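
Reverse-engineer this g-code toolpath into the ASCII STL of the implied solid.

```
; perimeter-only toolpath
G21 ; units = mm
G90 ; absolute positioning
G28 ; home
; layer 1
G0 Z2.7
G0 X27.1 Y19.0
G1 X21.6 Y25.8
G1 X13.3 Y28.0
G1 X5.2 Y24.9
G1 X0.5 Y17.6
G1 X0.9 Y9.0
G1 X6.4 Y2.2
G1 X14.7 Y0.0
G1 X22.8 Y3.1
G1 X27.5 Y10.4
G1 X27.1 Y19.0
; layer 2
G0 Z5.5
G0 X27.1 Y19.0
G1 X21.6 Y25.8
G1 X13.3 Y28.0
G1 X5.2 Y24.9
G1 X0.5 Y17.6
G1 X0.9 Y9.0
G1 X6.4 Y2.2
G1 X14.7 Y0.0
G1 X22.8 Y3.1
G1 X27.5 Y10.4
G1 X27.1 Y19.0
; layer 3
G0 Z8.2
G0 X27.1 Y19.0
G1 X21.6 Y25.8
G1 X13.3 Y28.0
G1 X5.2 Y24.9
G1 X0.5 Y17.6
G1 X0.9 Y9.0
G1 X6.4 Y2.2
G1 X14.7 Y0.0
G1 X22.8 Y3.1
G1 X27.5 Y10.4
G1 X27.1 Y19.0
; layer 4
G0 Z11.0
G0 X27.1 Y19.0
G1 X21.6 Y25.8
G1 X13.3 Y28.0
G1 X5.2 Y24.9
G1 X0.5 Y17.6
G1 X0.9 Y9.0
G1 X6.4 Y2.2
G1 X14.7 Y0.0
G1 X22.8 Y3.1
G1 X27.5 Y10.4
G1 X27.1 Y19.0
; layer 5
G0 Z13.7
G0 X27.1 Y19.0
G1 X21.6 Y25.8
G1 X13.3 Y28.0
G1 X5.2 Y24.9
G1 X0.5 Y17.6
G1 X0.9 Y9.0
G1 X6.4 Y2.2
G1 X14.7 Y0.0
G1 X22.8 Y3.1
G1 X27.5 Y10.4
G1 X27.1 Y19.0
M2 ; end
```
solid part
  facet normal 0.0000 0.0000 -1.0000
    outer loop
      vertex 13.3 28.0 0.0
      vertex 21.6 25.8 0.0
      vertex 27.1 19.0 0.0
    endloop
  endfacet
  facet normal 0.0000 0.0000 -1.0000
    outer loop
      vertex 5.2 24.9 0.0
      vertex 13.3 28.0 0.0
      vertex 27.1 19.0 0.0
    endloop
  endfacet
  facet normal 0.0000 0.0000 -1.0000
    outer loop
      vertex 0.5 17.6 0.0
      vertex 5.2 24.9 0.0
      vertex 27.1 19.0 0.0
    endloop
  endfacet
  facet normal 0.0000 0.0000 -1.0000
    outer loop
      vertex 0.9 9.0 0.0
      vertex 0.5 17.6 0.0
      vertex 27.1 19.0 0.0
    endloop
  endfacet
  facet normal 0.0000 0.0000 -1.0000
    outer loop
      vertex 6.4 2.2 0.0
      vertex 0.9 9.0 0.0
      vertex 27.1 19.0 0.0
    endloop
  endfacet
  facet normal 0.0000 0.0000 -1.0000
    outer loop
      vertex 14.7 0.0 0.0
      vertex 6.4 2.2 0.0
      vertex 27.1 19.0 0.0
    endloop
  endfacet
  facet normal 0.0000 0.0000 -1.0000
    outer loop
      vertex 22.8 3.1 0.0
      vertex 14.7 0.0 0.0
      vertex 27.1 19.0 0.0
    endloop
  endfacet
  facet normal 0.0000 0.0000 -1.0000
    outer loop
      vertex 27.5 10.4 0.0
      vertex 22.8 3.1 0.0
      vertex 27.1 19.0 0.0
    endloop
  endfacet
  facet normal 0.0000 0.0000 1.0000
    outer loop
      vertex 27.1 19.0 13.7
      vertex 21.6 25.8 13.7
      vertex 13.3 28.0 13.7
    endloop
  endfacet
  facet normal 0.0000 0.0000 1.0000
    outer loop
      vertex 27.1 19.0 13.7
      vertex 13.3 28.0 13.7
      vertex 5.2 24.9 13.7
    endloop
  endfacet
  facet normal 0.0000 0.0000 1.0000
    outer loop
      vertex 27.1 19.0 13.7
      vertex 5.2 24.9 13.7
      vertex 0.5 17.6 13.7
    endloop
  endfacet
  facet normal 0.0000 0.0000 1.0000
    outer loop
      vertex 27.1 19.0 13.7
      vertex 0.5 17.6 13.7
      vertex 0.9 9.0 13.7
    endloop
  endfacet
  facet normal 0.0000 0.0000 1.0000
    outer loop
      vertex 27.1 19.0 13.7
      vertex 0.9 9.0 13.7
      vertex 6.4 2.2 13.7
    endloop
  endfacet
  facet normal 0.0000 0.0000 1.0000
    outer loop
      vertex 27.1 19.0 13.7
      vertex 6.4 2.2 13.7
      vertex 14.7 0.0 13.7
    endloop
  endfacet
  facet normal 0.0000 0.0000 1.0000
    outer loop
      vertex 27.1 19.0 13.7
      vertex 14.7 0.0 13.7
      vertex 22.8 3.1 13.7
    endloop
  endfacet
  facet normal 0.0000 0.0000 1.0000
    outer loop
      vertex 27.1 19.0 13.7
      vertex 22.8 3.1 13.7
      vertex 27.5 10.4 13.7
    endloop
  endfacet
  facet normal 0.7775 0.6289 0.0000
    outer loop
      vertex 27.1 19.0 0.0
      vertex 21.6 25.8 0.0
      vertex 21.6 25.8 13.7
    endloop
  endfacet
  facet normal 0.7775 0.6289 0.0000
    outer loop
      vertex 27.1 19.0 0.0
      vertex 21.6 25.8 13.7
      vertex 27.1 19.0 13.7
    endloop
  endfacet
  facet normal 0.2562 0.9666 0.0000
    outer loop
      vertex 21.6 25.8 0.0
      vertex 13.3 28.0 0.0
      vertex 13.3 28.0 13.7
    endloop
  endfacet
  facet normal 0.2562 0.9666 0.0000
    outer loop
      vertex 21.6 25.8 0.0
      vertex 13.3 28.0 13.7
      vertex 21.6 25.8 13.7
    endloop
  endfacet
  facet normal -0.3574 0.9339 0.0000
    outer loop
      vertex 13.3 28.0 0.0
      vertex 5.2 24.9 0.0
      vertex 5.2 24.9 13.7
    endloop
  endfacet
  facet normal -0.3574 0.9339 0.0000
    outer loop
      vertex 13.3 28.0 0.0
      vertex 5.2 24.9 13.7
      vertex 13.3 28.0 13.7
    endloop
  endfacet
  facet normal -0.8408 0.5413 0.0000
    outer loop
      vertex 5.2 24.9 0.0
      vertex 0.5 17.6 0.0
      vertex 0.5 17.6 13.7
    endloop
  endfacet
  facet normal -0.8408 0.5413 0.0000
    outer loop
      vertex 5.2 24.9 0.0
      vertex 0.5 17.6 13.7
      vertex 5.2 24.9 13.7
    endloop
  endfacet
  facet normal -0.9989 -0.0465 0.0000
    outer loop
      vertex 0.5 17.6 0.0
      vertex 0.9 9.0 0.0
      vertex 0.9 9.0 13.7
    endloop
  endfacet
  facet normal -0.9989 -0.0465 0.0000
    outer loop
      vertex 0.5 17.6 0.0
      vertex 0.9 9.0 13.7
      vertex 0.5 17.6 13.7
    endloop
  endfacet
  facet normal -0.7775 -0.6289 0.0000
    outer loop
      vertex 0.9 9.0 0.0
      vertex 6.4 2.2 0.0
      vertex 6.4 2.2 13.7
    endloop
  endfacet
  facet normal -0.7775 -0.6289 0.0000
    outer loop
      vertex 0.9 9.0 0.0
      vertex 6.4 2.2 13.7
      vertex 0.9 9.0 13.7
    endloop
  endfacet
  facet normal -0.2562 -0.9666 0.0000
    outer loop
      vertex 6.4 2.2 0.0
      vertex 14.7 0.0 0.0
      vertex 14.7 0.0 13.7
    endloop
  endfacet
  facet normal -0.2562 -0.9666 0.0000
    outer loop
      vertex 6.4 2.2 0.0
      vertex 14.7 0.0 13.7
      vertex 6.4 2.2 13.7
    endloop
  endfacet
  facet normal 0.3574 -0.9339 0.0000
    outer loop
      vertex 14.7 0.0 0.0
      vertex 22.8 3.1 0.0
      vertex 22.8 3.1 13.7
    endloop
  endfacet
  facet normal 0.3574 -0.9339 0.0000
    outer loop
      vertex 14.7 0.0 0.0
      vertex 22.8 3.1 13.7
      vertex 14.7 0.0 13.7
    endloop
  endfacet
  facet normal 0.8408 -0.5413 0.0000
    outer loop
      vertex 22.8 3.1 0.0
      vertex 27.5 10.4 0.0
      vertex 27.5 10.4 13.7
    endloop
  endfacet
  facet normal 0.8408 -0.5413 0.0000
    outer loop
      vertex 22.8 3.1 0.0
      vertex 27.5 10.4 13.7
      vertex 22.8 3.1 13.7
    endloop
  endfacet
  facet normal 0.9989 0.0465 0.0000
    outer loop
      vertex 27.5 10.4 0.0
      vertex 27.1 19.0 0.0
      vertex 27.1 19.0 13.7
    endloop
  endfacet
  facet normal 0.9989 0.0465 0.0000
    outer loop
      vertex 27.5 10.4 0.0
      vertex 27.1 19.0 13.7
      vertex 27.5 10.4 13.7
    endloop
  endfacet
endsolid part

The G0 Z moves step by Δz≈2.7 mm. Every layer's G1 loop is the same polygon, so the solid is a straight extrusion of it from z=0 to z≈13.7. Closing with flat bottom and top caps and triangulating gives 36 facets — a regular 10-sided prism (a cylinder approximated with 10 flat sides), circumscribed radius ≈ 14 mm, height ≈ 13.7 mm.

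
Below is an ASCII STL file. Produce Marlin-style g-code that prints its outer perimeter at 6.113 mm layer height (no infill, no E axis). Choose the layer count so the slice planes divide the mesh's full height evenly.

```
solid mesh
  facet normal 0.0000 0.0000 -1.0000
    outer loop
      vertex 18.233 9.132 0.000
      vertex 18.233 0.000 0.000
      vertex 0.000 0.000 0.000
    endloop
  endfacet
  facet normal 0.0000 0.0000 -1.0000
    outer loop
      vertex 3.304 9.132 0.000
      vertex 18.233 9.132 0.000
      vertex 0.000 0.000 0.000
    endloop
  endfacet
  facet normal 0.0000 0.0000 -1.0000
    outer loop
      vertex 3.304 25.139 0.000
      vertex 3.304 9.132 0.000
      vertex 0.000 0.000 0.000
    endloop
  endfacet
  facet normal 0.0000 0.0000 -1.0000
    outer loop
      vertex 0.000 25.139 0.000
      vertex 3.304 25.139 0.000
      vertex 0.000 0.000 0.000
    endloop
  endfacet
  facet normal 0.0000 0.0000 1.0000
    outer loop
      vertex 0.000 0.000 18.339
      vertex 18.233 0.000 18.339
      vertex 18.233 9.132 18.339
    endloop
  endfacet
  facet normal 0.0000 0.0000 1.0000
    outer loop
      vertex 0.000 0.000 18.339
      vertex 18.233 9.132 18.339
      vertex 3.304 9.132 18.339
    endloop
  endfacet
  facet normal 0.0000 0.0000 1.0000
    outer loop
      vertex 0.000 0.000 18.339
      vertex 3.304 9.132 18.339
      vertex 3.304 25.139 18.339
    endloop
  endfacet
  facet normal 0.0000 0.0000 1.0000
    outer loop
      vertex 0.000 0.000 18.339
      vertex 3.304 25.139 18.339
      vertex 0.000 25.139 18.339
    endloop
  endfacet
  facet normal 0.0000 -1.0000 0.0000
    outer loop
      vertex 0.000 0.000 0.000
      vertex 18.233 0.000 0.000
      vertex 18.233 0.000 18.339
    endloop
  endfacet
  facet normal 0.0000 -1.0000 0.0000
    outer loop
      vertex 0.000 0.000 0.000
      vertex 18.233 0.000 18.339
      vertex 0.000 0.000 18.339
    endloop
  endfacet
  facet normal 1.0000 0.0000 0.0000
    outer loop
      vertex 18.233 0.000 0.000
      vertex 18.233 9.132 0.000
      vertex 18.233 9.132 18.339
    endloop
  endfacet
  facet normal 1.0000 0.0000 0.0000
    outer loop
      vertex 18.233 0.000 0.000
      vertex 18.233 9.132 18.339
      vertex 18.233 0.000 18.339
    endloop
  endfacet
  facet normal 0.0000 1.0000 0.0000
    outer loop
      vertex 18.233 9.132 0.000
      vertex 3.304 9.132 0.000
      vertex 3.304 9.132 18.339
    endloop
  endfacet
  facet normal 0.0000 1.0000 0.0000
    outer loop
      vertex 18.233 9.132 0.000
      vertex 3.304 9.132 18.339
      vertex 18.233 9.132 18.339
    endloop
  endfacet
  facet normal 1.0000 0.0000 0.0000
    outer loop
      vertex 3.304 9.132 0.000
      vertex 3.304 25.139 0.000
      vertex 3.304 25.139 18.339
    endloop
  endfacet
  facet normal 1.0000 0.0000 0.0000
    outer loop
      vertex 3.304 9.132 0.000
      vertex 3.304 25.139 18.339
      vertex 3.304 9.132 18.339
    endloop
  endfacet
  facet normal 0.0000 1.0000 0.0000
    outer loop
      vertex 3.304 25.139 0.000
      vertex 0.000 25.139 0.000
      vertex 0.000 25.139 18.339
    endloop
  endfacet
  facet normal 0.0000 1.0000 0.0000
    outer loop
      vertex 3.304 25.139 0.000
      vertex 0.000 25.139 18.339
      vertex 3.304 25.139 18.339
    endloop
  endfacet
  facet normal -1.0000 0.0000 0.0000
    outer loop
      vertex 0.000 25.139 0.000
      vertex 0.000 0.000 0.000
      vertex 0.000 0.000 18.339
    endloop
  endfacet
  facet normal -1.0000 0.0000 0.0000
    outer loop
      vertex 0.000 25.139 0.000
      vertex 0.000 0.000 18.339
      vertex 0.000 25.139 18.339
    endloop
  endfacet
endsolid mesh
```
; perimeter-only toolpath
G21 ; units = mm
G90 ; absolute positioning
G28 ; home
; layer 1
G0 Z6.113
G0 X0.000 Y0.000
G1 X18.233 Y0.000
G1 X18.233 Y9.132
G1 X3.304 Y9.132
G1 X3.304 Y25.139
G1 X0.000 Y25.139
G1 X0.000 Y0.000
; layer 2
G0 Z12.226
G0 X0.000 Y0.000
G1 X18.233 Y0.000
G1 X18.233 Y9.132
G1 X3.304 Y9.132
G1 X3.304 Y25.139
G1 X0.000 Y25.139
G1 X0.000 Y0.000
; layer 3
G0 Z18.339
G0 X0.000 Y0.000
G1 X18.233 Y0.000
G1 X18.233 Y9.132
G1 X3.304 Y9.132
G1 X3.304 Y25.139
G1 X0.000 Y25.139
G1 X0.000 Y0.000
M2 ; end

The solid is an L-shaped prism: outer 18.2 × 25.1 mm, arm thicknesses ≈ 9.13 mm (horizontal) and 3.3 mm (vertical), extruded 18.3 mm in z. Slicing at Δz = 6.113 mm — 3 equal slices spanning the solid's height, so layer i sits at z = i·h/3 — gives 3 non-empty perimeters. Each is a 6-segment closed polygon; G0 lifts to the layer z and rapids to the start vertex, then G1 traces the edges.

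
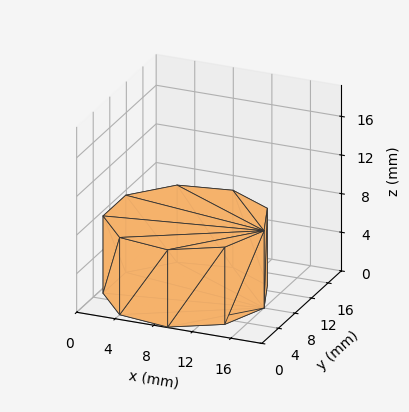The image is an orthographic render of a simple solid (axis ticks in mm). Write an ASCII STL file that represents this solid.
Reading the render: the shape is a regular 9-sided prism (a cylinder approximated with 9 flat sides), circumscribed radius ≈ 8 mm, height ≈ 8 mm (dimensions read to the nearest mm from the axis ticks). For the STL, each face is triangulated and given an outward normal.

solid part
  facet normal 0.0000 0.0000 -1.0000
    outer loop
      vertex 9.39 15.88 0.00
      vertex 14.13 13.14 0.00
      vertex 16.00 8.00 0.00
    endloop
  endfacet
  facet normal 0.0000 0.0000 -1.0000
    outer loop
      vertex 4.00 14.93 0.00
      vertex 9.39 15.88 0.00
      vertex 16.00 8.00 0.00
    endloop
  endfacet
  facet normal 0.0000 0.0000 -1.0000
    outer loop
      vertex 0.48 10.74 0.00
      vertex 4.00 14.93 0.00
      vertex 16.00 8.00 0.00
    endloop
  endfacet
  facet normal 0.0000 0.0000 -1.0000
    outer loop
      vertex 0.48 5.26 0.00
      vertex 0.48 10.74 0.00
      vertex 16.00 8.00 0.00
    endloop
  endfacet
  facet normal 0.0000 0.0000 -1.0000
    outer loop
      vertex 4.00 1.07 0.00
      vertex 0.48 5.26 0.00
      vertex 16.00 8.00 0.00
    endloop
  endfacet
  facet normal 0.0000 0.0000 -1.0000
    outer loop
      vertex 9.39 0.12 0.00
      vertex 4.00 1.07 0.00
      vertex 16.00 8.00 0.00
    endloop
  endfacet
  facet normal 0.0000 0.0000 -1.0000
    outer loop
      vertex 14.13 2.86 0.00
      vertex 9.39 0.12 0.00
      vertex 16.00 8.00 0.00
    endloop
  endfacet
  facet normal 0.0000 0.0000 1.0000
    outer loop
      vertex 16.00 8.00 8.00
      vertex 14.13 13.14 8.00
      vertex 9.39 15.88 8.00
    endloop
  endfacet
  facet normal 0.0000 0.0000 1.0000
    outer loop
      vertex 16.00 8.00 8.00
      vertex 9.39 15.88 8.00
      vertex 4.00 14.93 8.00
    endloop
  endfacet
  facet normal 0.0000 0.0000 1.0000
    outer loop
      vertex 16.00 8.00 8.00
      vertex 4.00 14.93 8.00
      vertex 0.48 10.74 8.00
    endloop
  endfacet
  facet normal 0.0000 0.0000 1.0000
    outer loop
      vertex 16.00 8.00 8.00
      vertex 0.48 10.74 8.00
      vertex 0.48 5.26 8.00
    endloop
  endfacet
  facet normal 0.0000 0.0000 1.0000
    outer loop
      vertex 16.00 8.00 8.00
      vertex 0.48 5.26 8.00
      vertex 4.00 1.07 8.00
    endloop
  endfacet
  facet normal 0.0000 0.0000 1.0000
    outer loop
      vertex 16.00 8.00 8.00
      vertex 4.00 1.07 8.00
      vertex 9.39 0.12 8.00
    endloop
  endfacet
  facet normal 0.0000 0.0000 1.0000
    outer loop
      vertex 16.00 8.00 8.00
      vertex 9.39 0.12 8.00
      vertex 14.13 2.86 8.00
    endloop
  endfacet
  facet normal 0.9397 0.3419 0.0000
    outer loop
      vertex 16.00 8.00 0.00
      vertex 14.13 13.14 0.00
      vertex 14.13 13.14 8.00
    endloop
  endfacet
  facet normal 0.9397 0.3419 0.0000
    outer loop
      vertex 16.00 8.00 0.00
      vertex 14.13 13.14 8.00
      vertex 16.00 8.00 8.00
    endloop
  endfacet
  facet normal 0.5005 0.8658 0.0000
    outer loop
      vertex 14.13 13.14 0.00
      vertex 9.39 15.88 0.00
      vertex 9.39 15.88 8.00
    endloop
  endfacet
  facet normal 0.5005 0.8658 0.0000
    outer loop
      vertex 14.13 13.14 0.00
      vertex 9.39 15.88 8.00
      vertex 14.13 13.14 8.00
    endloop
  endfacet
  facet normal -0.1736 0.9848 0.0000
    outer loop
      vertex 9.39 15.88 0.00
      vertex 4.00 14.93 0.00
      vertex 4.00 14.93 8.00
    endloop
  endfacet
  facet normal -0.1736 0.9848 0.0000
    outer loop
      vertex 9.39 15.88 0.00
      vertex 4.00 14.93 8.00
      vertex 9.39 15.88 8.00
    endloop
  endfacet
  facet normal -0.7657 0.6432 0.0000
    outer loop
      vertex 4.00 14.93 0.00
      vertex 0.48 10.74 0.00
      vertex 0.48 10.74 8.00
    endloop
  endfacet
  facet normal -0.7657 0.6432 0.0000
    outer loop
      vertex 4.00 14.93 0.00
      vertex 0.48 10.74 8.00
      vertex 4.00 14.93 8.00
    endloop
  endfacet
  facet normal -1.0000 0.0000 0.0000
    outer loop
      vertex 0.48 10.74 0.00
      vertex 0.48 5.26 0.00
      vertex 0.48 5.26 8.00
    endloop
  endfacet
  facet normal -1.0000 0.0000 0.0000
    outer loop
      vertex 0.48 10.74 0.00
      vertex 0.48 5.26 8.00
      vertex 0.48 10.74 8.00
    endloop
  endfacet
  facet normal -0.7657 -0.6432 0.0000
    outer loop
      vertex 0.48 5.26 0.00
      vertex 4.00 1.07 0.00
      vertex 4.00 1.07 8.00
    endloop
  endfacet
  facet normal -0.7657 -0.6432 0.0000
    outer loop
      vertex 0.48 5.26 0.00
      vertex 4.00 1.07 8.00
      vertex 0.48 5.26 8.00
    endloop
  endfacet
  facet normal -0.1736 -0.9848 0.0000
    outer loop
      vertex 4.00 1.07 0.00
      vertex 9.39 0.12 0.00
      vertex 9.39 0.12 8.00
    endloop
  endfacet
  facet normal -0.1736 -0.9848 0.0000
    outer loop
      vertex 4.00 1.07 0.00
      vertex 9.39 0.12 8.00
      vertex 4.00 1.07 8.00
    endloop
  endfacet
  facet normal 0.5005 -0.8658 0.0000
    outer loop
      vertex 9.39 0.12 0.00
      vertex 14.13 2.86 0.00
      vertex 14.13 2.86 8.00
    endloop
  endfacet
  facet normal 0.5005 -0.8658 0.0000
    outer loop
      vertex 9.39 0.12 0.00
      vertex 14.13 2.86 8.00
      vertex 9.39 0.12 8.00
    endloop
  endfacet
  facet normal 0.9397 -0.3419 0.0000
    outer loop
      vertex 14.13 2.86 0.00
      vertex 16.00 8.00 0.00
      vertex 16.00 8.00 8.00
    endloop
  endfacet
  facet normal 0.9397 -0.3419 0.0000
    outer loop
      vertex 14.13 2.86 0.00
      vertex 16.00 8.00 8.00
      vertex 14.13 2.86 8.00
    endloop
  endfacet
endsolid part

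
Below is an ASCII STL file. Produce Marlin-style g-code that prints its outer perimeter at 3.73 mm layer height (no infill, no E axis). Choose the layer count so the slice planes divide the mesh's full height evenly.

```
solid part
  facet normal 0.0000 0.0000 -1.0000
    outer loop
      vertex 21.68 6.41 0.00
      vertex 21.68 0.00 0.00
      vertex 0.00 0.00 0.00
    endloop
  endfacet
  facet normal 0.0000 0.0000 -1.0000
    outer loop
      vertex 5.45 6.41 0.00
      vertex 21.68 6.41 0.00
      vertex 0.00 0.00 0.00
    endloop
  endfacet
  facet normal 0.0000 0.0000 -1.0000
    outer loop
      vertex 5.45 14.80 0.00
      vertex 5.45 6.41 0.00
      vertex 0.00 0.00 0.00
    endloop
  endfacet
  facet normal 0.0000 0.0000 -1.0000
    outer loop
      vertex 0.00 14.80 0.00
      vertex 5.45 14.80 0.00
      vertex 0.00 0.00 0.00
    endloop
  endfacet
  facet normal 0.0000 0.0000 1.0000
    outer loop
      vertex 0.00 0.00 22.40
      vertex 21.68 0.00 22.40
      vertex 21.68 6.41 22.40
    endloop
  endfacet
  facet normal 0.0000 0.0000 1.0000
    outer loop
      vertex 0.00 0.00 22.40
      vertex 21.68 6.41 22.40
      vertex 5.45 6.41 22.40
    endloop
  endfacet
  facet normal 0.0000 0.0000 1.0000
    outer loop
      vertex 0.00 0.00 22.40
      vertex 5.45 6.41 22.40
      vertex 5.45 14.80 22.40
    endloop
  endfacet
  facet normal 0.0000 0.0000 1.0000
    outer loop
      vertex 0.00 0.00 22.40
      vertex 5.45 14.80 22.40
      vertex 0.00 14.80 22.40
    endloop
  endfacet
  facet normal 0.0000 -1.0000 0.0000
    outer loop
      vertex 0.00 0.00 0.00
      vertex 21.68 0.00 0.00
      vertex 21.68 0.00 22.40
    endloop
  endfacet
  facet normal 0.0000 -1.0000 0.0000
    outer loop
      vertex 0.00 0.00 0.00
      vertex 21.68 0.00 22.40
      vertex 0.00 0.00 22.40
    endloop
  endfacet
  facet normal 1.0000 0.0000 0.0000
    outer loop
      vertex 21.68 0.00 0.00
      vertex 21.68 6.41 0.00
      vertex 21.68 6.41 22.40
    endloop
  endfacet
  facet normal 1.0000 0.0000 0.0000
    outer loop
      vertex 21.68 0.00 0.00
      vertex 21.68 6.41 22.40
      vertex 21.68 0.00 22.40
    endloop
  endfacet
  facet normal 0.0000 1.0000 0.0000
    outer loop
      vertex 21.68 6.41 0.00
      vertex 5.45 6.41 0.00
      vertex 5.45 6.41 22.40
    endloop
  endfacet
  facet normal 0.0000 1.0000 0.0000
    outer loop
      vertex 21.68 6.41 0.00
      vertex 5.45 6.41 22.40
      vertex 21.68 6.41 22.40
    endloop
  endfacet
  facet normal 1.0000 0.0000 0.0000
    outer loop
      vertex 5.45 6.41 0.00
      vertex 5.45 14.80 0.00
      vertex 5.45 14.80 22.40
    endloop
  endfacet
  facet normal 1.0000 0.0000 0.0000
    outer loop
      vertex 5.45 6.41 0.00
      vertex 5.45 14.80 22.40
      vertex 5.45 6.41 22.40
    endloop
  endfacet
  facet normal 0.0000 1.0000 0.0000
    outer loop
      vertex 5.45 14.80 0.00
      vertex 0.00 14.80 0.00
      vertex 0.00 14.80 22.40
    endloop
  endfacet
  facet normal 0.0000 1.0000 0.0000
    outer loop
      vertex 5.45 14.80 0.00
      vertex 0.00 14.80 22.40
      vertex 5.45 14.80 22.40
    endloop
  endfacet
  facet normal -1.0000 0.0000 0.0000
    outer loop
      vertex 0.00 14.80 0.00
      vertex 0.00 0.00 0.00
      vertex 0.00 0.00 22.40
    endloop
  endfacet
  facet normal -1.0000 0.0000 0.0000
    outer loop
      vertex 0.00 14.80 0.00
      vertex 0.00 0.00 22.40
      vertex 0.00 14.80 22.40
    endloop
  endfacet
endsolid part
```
; perimeter-only toolpath
G21 ; units = mm
G90 ; absolute positioning
G28 ; home
; layer 1
G0 Z3.73
G0 X0.00 Y0.00
G1 X21.68 Y0.00
G1 X21.68 Y6.41
G1 X5.45 Y6.41
G1 X5.45 Y14.80
G1 X0.00 Y14.80
G1 X0.00 Y0.00
; layer 2
G0 Z7.47
G0 X0.00 Y0.00
G1 X21.68 Y0.00
G1 X21.68 Y6.41
G1 X5.45 Y6.41
G1 X5.45 Y14.80
G1 X0.00 Y14.80
G1 X0.00 Y0.00
; layer 3
G0 Z11.20
G0 X0.00 Y0.00
G1 X21.68 Y0.00
G1 X21.68 Y6.41
G1 X5.45 Y6.41
G1 X5.45 Y14.80
G1 X0.00 Y14.80
G1 X0.00 Y0.00
; layer 4
G0 Z14.93
G0 X0.00 Y0.00
G1 X21.68 Y0.00
G1 X21.68 Y6.41
G1 X5.45 Y6.41
G1 X5.45 Y14.80
G1 X0.00 Y14.80
G1 X0.00 Y0.00
; layer 5
G0 Z18.67
G0 X0.00 Y0.00
G1 X21.68 Y0.00
G1 X21.68 Y6.41
G1 X5.45 Y6.41
G1 X5.45 Y14.80
G1 X0.00 Y14.80
G1 X0.00 Y0.00
; layer 6
G0 Z22.40
G0 X0.00 Y0.00
G1 X21.68 Y0.00
G1 X21.68 Y6.41
G1 X5.45 Y6.41
G1 X5.45 Y14.80
G1 X0.00 Y14.80
G1 X0.00 Y0.00
M2 ; end

The solid is an L-shaped prism: outer 21.7 × 14.8 mm, arm thicknesses ≈ 6.41 mm (horizontal) and 5.45 mm (vertical), extruded 22.4 mm in z. Slicing at Δz = 3.73 mm — 6 equal slices spanning the solid's height, so layer i sits at z = i·h/6 — gives 6 non-empty perimeters. Each is a 6-segment closed polygon; G0 lifts to the layer z and rapids to the start vertex, then G1 traces the edges.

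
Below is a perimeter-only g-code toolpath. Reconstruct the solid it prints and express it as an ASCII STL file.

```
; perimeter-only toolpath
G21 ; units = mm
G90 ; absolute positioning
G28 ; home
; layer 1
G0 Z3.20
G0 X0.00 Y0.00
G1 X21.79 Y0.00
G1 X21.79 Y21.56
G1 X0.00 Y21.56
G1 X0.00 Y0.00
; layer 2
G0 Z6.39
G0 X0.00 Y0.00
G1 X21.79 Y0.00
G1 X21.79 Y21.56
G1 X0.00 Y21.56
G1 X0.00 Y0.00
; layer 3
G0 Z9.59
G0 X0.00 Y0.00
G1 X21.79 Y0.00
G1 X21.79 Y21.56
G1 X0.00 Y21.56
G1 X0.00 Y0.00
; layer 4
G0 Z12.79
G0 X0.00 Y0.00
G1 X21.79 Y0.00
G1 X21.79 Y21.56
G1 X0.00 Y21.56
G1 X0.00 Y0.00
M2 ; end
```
solid part
  facet normal 0.0000 0.0000 -1.0000
    outer loop
      vertex 21.79 21.56 0.00
      vertex 21.79 0.00 0.00
      vertex 0.00 0.00 0.00
    endloop
  endfacet
  facet normal 0.0000 0.0000 -1.0000
    outer loop
      vertex 0.00 21.56 0.00
      vertex 21.79 21.56 0.00
      vertex 0.00 0.00 0.00
    endloop
  endfacet
  facet normal 0.0000 0.0000 1.0000
    outer loop
      vertex 0.00 0.00 12.79
      vertex 21.79 0.00 12.79
      vertex 21.79 21.56 12.79
    endloop
  endfacet
  facet normal 0.0000 0.0000 1.0000
    outer loop
      vertex 0.00 0.00 12.79
      vertex 21.79 21.56 12.79
      vertex 0.00 21.56 12.79
    endloop
  endfacet
  facet normal 0.0000 -1.0000 0.0000
    outer loop
      vertex 0.00 0.00 0.00
      vertex 21.79 0.00 0.00
      vertex 21.79 0.00 12.79
    endloop
  endfacet
  facet normal 0.0000 -1.0000 0.0000
    outer loop
      vertex 0.00 0.00 0.00
      vertex 21.79 0.00 12.79
      vertex 0.00 0.00 12.79
    endloop
  endfacet
  facet normal 0.0000 1.0000 0.0000
    outer loop
      vertex 21.79 21.56 12.79
      vertex 21.79 21.56 0.00
      vertex 0.00 21.56 0.00
    endloop
  endfacet
  facet normal 0.0000 1.0000 0.0000
    outer loop
      vertex 0.00 21.56 12.79
      vertex 21.79 21.56 12.79
      vertex 0.00 21.56 0.00
    endloop
  endfacet
  facet normal -1.0000 0.0000 0.0000
    outer loop
      vertex 0.00 21.56 12.79
      vertex 0.00 21.56 0.00
      vertex 0.00 0.00 0.00
    endloop
  endfacet
  facet normal -1.0000 0.0000 0.0000
    outer loop
      vertex 0.00 0.00 12.79
      vertex 0.00 21.56 12.79
      vertex 0.00 0.00 0.00
    endloop
  endfacet
  facet normal 1.0000 0.0000 0.0000
    outer loop
      vertex 21.79 0.00 0.00
      vertex 21.79 21.56 0.00
      vertex 21.79 21.56 12.79
    endloop
  endfacet
  facet normal 1.0000 0.0000 0.0000
    outer loop
      vertex 21.79 0.00 0.00
      vertex 21.79 21.56 12.79
      vertex 21.79 0.00 12.79
    endloop
  endfacet
endsolid part

The G0 Z moves step by Δz≈3.20 mm. Every layer's G1 loop is the same polygon, so the solid is a straight extrusion of it from z=0 to z≈12.8. Closing with flat bottom and top caps and triangulating gives 12 facets — a rectangular box, roughly 21.8 × 21.6 mm footprint and 12.8 mm tall.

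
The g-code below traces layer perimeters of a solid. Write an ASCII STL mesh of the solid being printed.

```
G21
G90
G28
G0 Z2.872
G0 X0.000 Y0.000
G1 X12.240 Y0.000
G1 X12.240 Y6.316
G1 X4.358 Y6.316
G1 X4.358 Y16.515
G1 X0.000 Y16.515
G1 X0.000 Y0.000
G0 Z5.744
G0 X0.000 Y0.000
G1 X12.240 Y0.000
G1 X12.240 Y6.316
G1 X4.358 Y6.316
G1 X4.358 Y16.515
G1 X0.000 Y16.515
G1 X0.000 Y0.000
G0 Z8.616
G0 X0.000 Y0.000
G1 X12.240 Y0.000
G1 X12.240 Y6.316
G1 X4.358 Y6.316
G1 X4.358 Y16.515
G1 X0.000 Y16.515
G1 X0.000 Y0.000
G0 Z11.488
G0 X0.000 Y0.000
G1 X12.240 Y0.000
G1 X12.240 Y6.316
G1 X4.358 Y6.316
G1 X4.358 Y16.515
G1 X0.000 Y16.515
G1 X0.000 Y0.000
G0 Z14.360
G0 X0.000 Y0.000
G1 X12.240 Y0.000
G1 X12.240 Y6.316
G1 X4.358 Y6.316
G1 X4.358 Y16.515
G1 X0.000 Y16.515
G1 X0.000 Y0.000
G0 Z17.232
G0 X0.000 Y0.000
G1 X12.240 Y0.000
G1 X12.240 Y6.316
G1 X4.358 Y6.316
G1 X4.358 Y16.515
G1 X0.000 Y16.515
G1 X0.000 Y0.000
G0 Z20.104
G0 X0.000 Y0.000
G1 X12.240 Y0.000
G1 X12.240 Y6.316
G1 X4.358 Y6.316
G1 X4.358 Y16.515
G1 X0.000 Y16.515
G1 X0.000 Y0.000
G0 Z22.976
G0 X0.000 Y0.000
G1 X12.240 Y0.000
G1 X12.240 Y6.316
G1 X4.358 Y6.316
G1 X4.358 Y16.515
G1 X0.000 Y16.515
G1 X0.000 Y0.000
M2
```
solid part
  facet normal 0.0000 0.0000 -1.0000
    outer loop
      vertex 12.240 6.316 0.000
      vertex 12.240 0.000 0.000
      vertex 0.000 0.000 0.000
    endloop
  endfacet
  facet normal 0.0000 0.0000 -1.0000
    outer loop
      vertex 4.358 6.316 0.000
      vertex 12.240 6.316 0.000
      vertex 0.000 0.000 0.000
    endloop
  endfacet
  facet normal 0.0000 0.0000 -1.0000
    outer loop
      vertex 4.358 16.515 0.000
      vertex 4.358 6.316 0.000
      vertex 0.000 0.000 0.000
    endloop
  endfacet
  facet normal 0.0000 0.0000 -1.0000
    outer loop
      vertex 0.000 16.515 0.000
      vertex 4.358 16.515 0.000
      vertex 0.000 0.000 0.000
    endloop
  endfacet
  facet normal 0.0000 0.0000 1.0000
    outer loop
      vertex 0.000 0.000 22.976
      vertex 12.240 0.000 22.976
      vertex 12.240 6.316 22.976
    endloop
  endfacet
  facet normal 0.0000 0.0000 1.0000
    outer loop
      vertex 0.000 0.000 22.976
      vertex 12.240 6.316 22.976
      vertex 4.358 6.316 22.976
    endloop
  endfacet
  facet normal 0.0000 0.0000 1.0000
    outer loop
      vertex 0.000 0.000 22.976
      vertex 4.358 6.316 22.976
      vertex 4.358 16.515 22.976
    endloop
  endfacet
  facet normal 0.0000 0.0000 1.0000
    outer loop
      vertex 0.000 0.000 22.976
      vertex 4.358 16.515 22.976
      vertex 0.000 16.515 22.976
    endloop
  endfacet
  facet normal 0.0000 -1.0000 0.0000
    outer loop
      vertex 0.000 0.000 0.000
      vertex 12.240 0.000 0.000
      vertex 12.240 0.000 22.976
    endloop
  endfacet
  facet normal 0.0000 -1.0000 0.0000
    outer loop
      vertex 0.000 0.000 0.000
      vertex 12.240 0.000 22.976
      vertex 0.000 0.000 22.976
    endloop
  endfacet
  facet normal 1.0000 0.0000 0.0000
    outer loop
      vertex 12.240 0.000 0.000
      vertex 12.240 6.316 0.000
      vertex 12.240 6.316 22.976
    endloop
  endfacet
  facet normal 1.0000 0.0000 0.0000
    outer loop
      vertex 12.240 0.000 0.000
      vertex 12.240 6.316 22.976
      vertex 12.240 0.000 22.976
    endloop
  endfacet
  facet normal 0.0000 1.0000 0.0000
    outer loop
      vertex 12.240 6.316 0.000
      vertex 4.358 6.316 0.000
      vertex 4.358 6.316 22.976
    endloop
  endfacet
  facet normal 0.0000 1.0000 0.0000
    outer loop
      vertex 12.240 6.316 0.000
      vertex 4.358 6.316 22.976
      vertex 12.240 6.316 22.976
    endloop
  endfacet
  facet normal 1.0000 0.0000 0.0000
    outer loop
      vertex 4.358 6.316 0.000
      vertex 4.358 16.515 0.000
      vertex 4.358 16.515 22.976
    endloop
  endfacet
  facet normal 1.0000 0.0000 0.0000
    outer loop
      vertex 4.358 6.316 0.000
      vertex 4.358 16.515 22.976
      vertex 4.358 6.316 22.976
    endloop
  endfacet
  facet normal 0.0000 1.0000 0.0000
    outer loop
      vertex 4.358 16.515 0.000
      vertex 0.000 16.515 0.000
      vertex 0.000 16.515 22.976
    endloop
  endfacet
  facet normal 0.0000 1.0000 0.0000
    outer loop
      vertex 4.358 16.515 0.000
      vertex 0.000 16.515 22.976
      vertex 4.358 16.515 22.976
    endloop
  endfacet
  facet normal -1.0000 0.0000 0.0000
    outer loop
      vertex 0.000 16.515 0.000
      vertex 0.000 0.000 0.000
      vertex 0.000 0.000 22.976
    endloop
  endfacet
  facet normal -1.0000 0.0000 0.0000
    outer loop
      vertex 0.000 16.515 0.000
      vertex 0.000 0.000 22.976
      vertex 0.000 16.515 22.976
    endloop
  endfacet
endsolid part

The G0 Z moves step by Δz≈2.872 mm. Every layer's G1 loop is the same polygon, so the solid is a straight extrusion of it from z=0 to z≈23. Closing with flat bottom and top caps and triangulating gives 20 facets — an L-shaped prism: outer 12.2 × 16.5 mm, arm thicknesses ≈ 6.32 mm (horizontal) and 4.36 mm (vertical), extruded 23 mm in z.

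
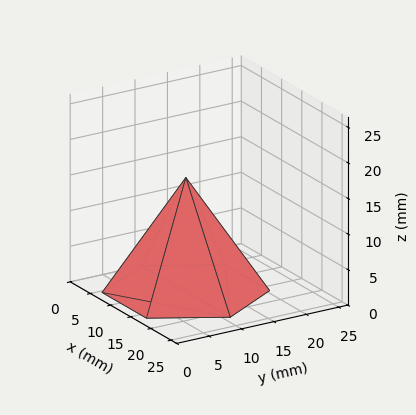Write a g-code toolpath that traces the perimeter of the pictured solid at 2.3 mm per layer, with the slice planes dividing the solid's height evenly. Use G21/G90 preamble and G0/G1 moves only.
Reading the render: the shape is a regular 6-sided pyramid, base circumscribed radius ≈ 11 mm, apex at z ≈ 16 mm (dimensions read to the nearest mm from the axis ticks). For the g-code, the solid's height is divided into equal slices at the stated Δz and each level perimeter traced with G1 moves after a G0 lift.

; perimeter-only toolpath
G21 ; units = mm
G90 ; absolute positioning
G28 ; home
; layer 1
G0 Z2.3
G0 X20.4 Y11.0
G1 X15.7 Y19.1
G1 X6.3 Y19.1
G1 X1.6 Y11.0
G1 X6.3 Y2.9
G1 X15.7 Y2.9
G1 X20.4 Y11.0
; layer 2
G0 Z4.6
G0 X18.9 Y11.0
G1 X14.9 Y17.8
G1 X7.1 Y17.8
G1 X3.1 Y11.0
G1 X7.1 Y4.2
G1 X14.9 Y4.2
G1 X18.9 Y11.0
; layer 3
G0 Z6.9
G0 X17.3 Y11.0
G1 X14.1 Y16.4
G1 X7.9 Y16.4
G1 X4.7 Y11.0
G1 X7.9 Y5.6
G1 X14.1 Y5.6
G1 X17.3 Y11.0
; layer 4
G0 Z9.1
G0 X15.7 Y11.0
G1 X13.4 Y15.1
G1 X8.6 Y15.1
G1 X6.3 Y11.0
G1 X8.6 Y6.9
G1 X13.4 Y6.9
G1 X15.7 Y11.0
; layer 5
G0 Z11.4
G0 X14.1 Y11.0
G1 X12.6 Y13.7
G1 X9.4 Y13.7
G1 X7.9 Y11.0
G1 X9.4 Y8.3
G1 X12.6 Y8.3
G1 X14.1 Y11.0
; layer 6
G0 Z13.7
G0 X12.6 Y11.0
G1 X11.8 Y12.4
G1 X10.2 Y12.4
G1 X9.4 Y11.0
G1 X10.2 Y9.6
G1 X11.8 Y9.6
G1 X12.6 Y11.0
M2 ; end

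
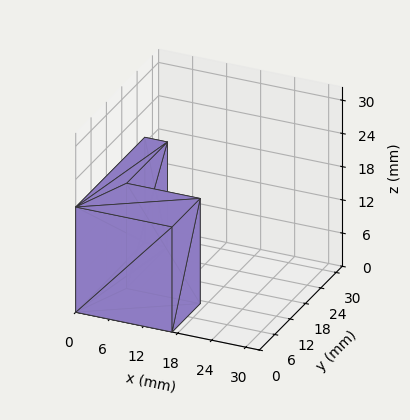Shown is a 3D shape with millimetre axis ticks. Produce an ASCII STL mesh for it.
Reading the render: the shape is an L-shaped prism: outer 17 × 27 mm, arm thicknesses ≈ 11 mm (horizontal) and 4 mm (vertical), extruded 19 mm in z (dimensions read to the nearest mm from the axis ticks). For the STL, each face is triangulated and given an outward normal.

solid part
  facet normal 0.0000 0.0000 -1.0000
    outer loop
      vertex 17.00 11.00 0.00
      vertex 17.00 0.00 0.00
      vertex 0.00 0.00 0.00
    endloop
  endfacet
  facet normal 0.0000 0.0000 -1.0000
    outer loop
      vertex 4.00 11.00 0.00
      vertex 17.00 11.00 0.00
      vertex 0.00 0.00 0.00
    endloop
  endfacet
  facet normal 0.0000 0.0000 -1.0000
    outer loop
      vertex 4.00 27.00 0.00
      vertex 4.00 11.00 0.00
      vertex 0.00 0.00 0.00
    endloop
  endfacet
  facet normal 0.0000 0.0000 -1.0000
    outer loop
      vertex 0.00 27.00 0.00
      vertex 4.00 27.00 0.00
      vertex 0.00 0.00 0.00
    endloop
  endfacet
  facet normal 0.0000 0.0000 1.0000
    outer loop
      vertex 0.00 0.00 19.00
      vertex 17.00 0.00 19.00
      vertex 17.00 11.00 19.00
    endloop
  endfacet
  facet normal 0.0000 0.0000 1.0000
    outer loop
      vertex 0.00 0.00 19.00
      vertex 17.00 11.00 19.00
      vertex 4.00 11.00 19.00
    endloop
  endfacet
  facet normal 0.0000 0.0000 1.0000
    outer loop
      vertex 0.00 0.00 19.00
      vertex 4.00 11.00 19.00
      vertex 4.00 27.00 19.00
    endloop
  endfacet
  facet normal 0.0000 0.0000 1.0000
    outer loop
      vertex 0.00 0.00 19.00
      vertex 4.00 27.00 19.00
      vertex 0.00 27.00 19.00
    endloop
  endfacet
  facet normal 0.0000 -1.0000 0.0000
    outer loop
      vertex 0.00 0.00 0.00
      vertex 17.00 0.00 0.00
      vertex 17.00 0.00 19.00
    endloop
  endfacet
  facet normal 0.0000 -1.0000 0.0000
    outer loop
      vertex 0.00 0.00 0.00
      vertex 17.00 0.00 19.00
      vertex 0.00 0.00 19.00
    endloop
  endfacet
  facet normal 1.0000 0.0000 0.0000
    outer loop
      vertex 17.00 0.00 0.00
      vertex 17.00 11.00 0.00
      vertex 17.00 11.00 19.00
    endloop
  endfacet
  facet normal 1.0000 0.0000 0.0000
    outer loop
      vertex 17.00 0.00 0.00
      vertex 17.00 11.00 19.00
      vertex 17.00 0.00 19.00
    endloop
  endfacet
  facet normal 0.0000 1.0000 0.0000
    outer loop
      vertex 17.00 11.00 0.00
      vertex 4.00 11.00 0.00
      vertex 4.00 11.00 19.00
    endloop
  endfacet
  facet normal 0.0000 1.0000 0.0000
    outer loop
      vertex 17.00 11.00 0.00
      vertex 4.00 11.00 19.00
      vertex 17.00 11.00 19.00
    endloop
  endfacet
  facet normal 1.0000 0.0000 0.0000
    outer loop
      vertex 4.00 11.00 0.00
      vertex 4.00 27.00 0.00
      vertex 4.00 27.00 19.00
    endloop
  endfacet
  facet normal 1.0000 0.0000 0.0000
    outer loop
      vertex 4.00 11.00 0.00
      vertex 4.00 27.00 19.00
      vertex 4.00 11.00 19.00
    endloop
  endfacet
  facet normal 0.0000 1.0000 0.0000
    outer loop
      vertex 4.00 27.00 0.00
      vertex 0.00 27.00 0.00
      vertex 0.00 27.00 19.00
    endloop
  endfacet
  facet normal 0.0000 1.0000 0.0000
    outer loop
      vertex 4.00 27.00 0.00
      vertex 0.00 27.00 19.00
      vertex 4.00 27.00 19.00
    endloop
  endfacet
  facet normal -1.0000 0.0000 0.0000
    outer loop
      vertex 0.00 27.00 0.00
      vertex 0.00 0.00 0.00
      vertex 0.00 0.00 19.00
    endloop
  endfacet
  facet normal -1.0000 0.0000 0.0000
    outer loop
      vertex 0.00 27.00 0.00
      vertex 0.00 0.00 19.00
      vertex 0.00 27.00 19.00
    endloop
  endfacet
endsolid part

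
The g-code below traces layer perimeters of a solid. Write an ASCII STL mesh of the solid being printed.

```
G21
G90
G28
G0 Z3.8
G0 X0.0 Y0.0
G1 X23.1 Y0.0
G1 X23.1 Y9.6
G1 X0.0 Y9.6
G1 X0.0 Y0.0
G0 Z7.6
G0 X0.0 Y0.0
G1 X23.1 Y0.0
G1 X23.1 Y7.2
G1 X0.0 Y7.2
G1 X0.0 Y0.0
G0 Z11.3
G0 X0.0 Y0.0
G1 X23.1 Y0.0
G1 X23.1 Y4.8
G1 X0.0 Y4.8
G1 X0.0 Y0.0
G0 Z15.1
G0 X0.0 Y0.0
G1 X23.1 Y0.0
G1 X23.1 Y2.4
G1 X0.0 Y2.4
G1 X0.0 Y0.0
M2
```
solid part
  facet normal 0.0000 0.0000 -1.0000
    outer loop
      vertex 23.1 12.0 0.0
      vertex 23.1 0.0 0.0
      vertex 0.0 0.0 0.0
    endloop
  endfacet
  facet normal 0.0000 0.0000 -1.0000
    outer loop
      vertex 0.0 12.0 0.0
      vertex 23.1 12.0 0.0
      vertex 0.0 0.0 0.0
    endloop
  endfacet
  facet normal 0.0000 -1.0000 0.0000
    outer loop
      vertex 0.0 0.0 0.0
      vertex 23.1 0.0 0.0
      vertex 23.1 0.0 18.9
    endloop
  endfacet
  facet normal 0.0000 -1.0000 0.0000
    outer loop
      vertex 0.0 0.0 0.0
      vertex 23.1 0.0 18.9
      vertex 0.0 0.0 18.9
    endloop
  endfacet
  facet normal 0.0000 0.8442 0.5360
    outer loop
      vertex 0.0 0.0 18.9
      vertex 23.1 0.0 18.9
      vertex 23.1 12.0 0.0
    endloop
  endfacet
  facet normal 0.0000 0.8442 0.5360
    outer loop
      vertex 0.0 0.0 18.9
      vertex 23.1 12.0 0.0
      vertex 0.0 12.0 0.0
    endloop
  endfacet
  facet normal -1.0000 0.0000 0.0000
    outer loop
      vertex 0.0 0.0 18.9
      vertex 0.0 12.0 0.0
      vertex 0.0 0.0 0.0
    endloop
  endfacet
  facet normal 1.0000 0.0000 0.0000
    outer loop
      vertex 23.1 0.0 0.0
      vertex 23.1 12.0 0.0
      vertex 23.1 0.0 18.9
    endloop
  endfacet
endsolid part

The G0 Z moves step by Δz≈3.8 mm. The G1 loops shrink linearly with z, so the solid tapers from its base footprint up to z≈18.9. Closing with a flat bottom cap and the tapered top and triangulating gives 8 facets — a wedge (ramp): 23.1 × 12 mm base, rising to 18.9 mm along the y=0 edge and sloping linearly to z=0 at y=12.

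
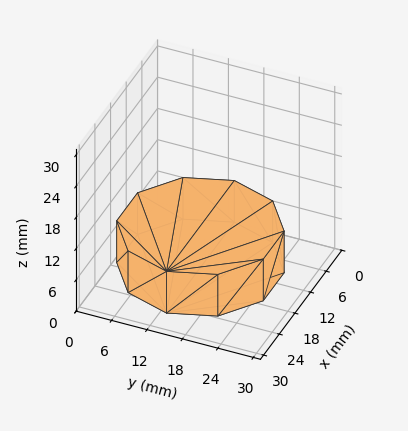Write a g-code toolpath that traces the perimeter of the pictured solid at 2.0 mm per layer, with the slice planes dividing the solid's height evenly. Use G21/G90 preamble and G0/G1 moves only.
Reading the render: the shape is a regular 10-sided prism (a cylinder approximated with 10 flat sides), circumscribed radius ≈ 13 mm, height ≈ 8 mm (dimensions read to the nearest mm from the axis ticks). For the g-code, the solid's height is divided into equal slices at the stated Δz and each level perimeter traced with G1 moves after a G0 lift.

; perimeter-only toolpath
G21 ; units = mm
G90 ; absolute positioning
G28 ; home
; layer 1
G0 Z2.0
G0 X26.0 Y13.0
G1 X23.5 Y20.6
G1 X17.0 Y25.4
G1 X9.0 Y25.4
G1 X2.5 Y20.6
G1 X0.0 Y13.0
G1 X2.5 Y5.4
G1 X9.0 Y0.6
G1 X17.0 Y0.6
G1 X23.5 Y5.4
G1 X26.0 Y13.0
; layer 2
G0 Z4.0
G0 X26.0 Y13.0
G1 X23.5 Y20.6
G1 X17.0 Y25.4
G1 X9.0 Y25.4
G1 X2.5 Y20.6
G1 X0.0 Y13.0
G1 X2.5 Y5.4
G1 X9.0 Y0.6
G1 X17.0 Y0.6
G1 X23.5 Y5.4
G1 X26.0 Y13.0
; layer 3
G0 Z6.0
G0 X26.0 Y13.0
G1 X23.5 Y20.6
G1 X17.0 Y25.4
G1 X9.0 Y25.4
G1 X2.5 Y20.6
G1 X0.0 Y13.0
G1 X2.5 Y5.4
G1 X9.0 Y0.6
G1 X17.0 Y0.6
G1 X23.5 Y5.4
G1 X26.0 Y13.0
; layer 4
G0 Z8.0
G0 X26.0 Y13.0
G1 X23.5 Y20.6
G1 X17.0 Y25.4
G1 X9.0 Y25.4
G1 X2.5 Y20.6
G1 X0.0 Y13.0
G1 X2.5 Y5.4
G1 X9.0 Y0.6
G1 X17.0 Y0.6
G1 X23.5 Y5.4
G1 X26.0 Y13.0
M2 ; end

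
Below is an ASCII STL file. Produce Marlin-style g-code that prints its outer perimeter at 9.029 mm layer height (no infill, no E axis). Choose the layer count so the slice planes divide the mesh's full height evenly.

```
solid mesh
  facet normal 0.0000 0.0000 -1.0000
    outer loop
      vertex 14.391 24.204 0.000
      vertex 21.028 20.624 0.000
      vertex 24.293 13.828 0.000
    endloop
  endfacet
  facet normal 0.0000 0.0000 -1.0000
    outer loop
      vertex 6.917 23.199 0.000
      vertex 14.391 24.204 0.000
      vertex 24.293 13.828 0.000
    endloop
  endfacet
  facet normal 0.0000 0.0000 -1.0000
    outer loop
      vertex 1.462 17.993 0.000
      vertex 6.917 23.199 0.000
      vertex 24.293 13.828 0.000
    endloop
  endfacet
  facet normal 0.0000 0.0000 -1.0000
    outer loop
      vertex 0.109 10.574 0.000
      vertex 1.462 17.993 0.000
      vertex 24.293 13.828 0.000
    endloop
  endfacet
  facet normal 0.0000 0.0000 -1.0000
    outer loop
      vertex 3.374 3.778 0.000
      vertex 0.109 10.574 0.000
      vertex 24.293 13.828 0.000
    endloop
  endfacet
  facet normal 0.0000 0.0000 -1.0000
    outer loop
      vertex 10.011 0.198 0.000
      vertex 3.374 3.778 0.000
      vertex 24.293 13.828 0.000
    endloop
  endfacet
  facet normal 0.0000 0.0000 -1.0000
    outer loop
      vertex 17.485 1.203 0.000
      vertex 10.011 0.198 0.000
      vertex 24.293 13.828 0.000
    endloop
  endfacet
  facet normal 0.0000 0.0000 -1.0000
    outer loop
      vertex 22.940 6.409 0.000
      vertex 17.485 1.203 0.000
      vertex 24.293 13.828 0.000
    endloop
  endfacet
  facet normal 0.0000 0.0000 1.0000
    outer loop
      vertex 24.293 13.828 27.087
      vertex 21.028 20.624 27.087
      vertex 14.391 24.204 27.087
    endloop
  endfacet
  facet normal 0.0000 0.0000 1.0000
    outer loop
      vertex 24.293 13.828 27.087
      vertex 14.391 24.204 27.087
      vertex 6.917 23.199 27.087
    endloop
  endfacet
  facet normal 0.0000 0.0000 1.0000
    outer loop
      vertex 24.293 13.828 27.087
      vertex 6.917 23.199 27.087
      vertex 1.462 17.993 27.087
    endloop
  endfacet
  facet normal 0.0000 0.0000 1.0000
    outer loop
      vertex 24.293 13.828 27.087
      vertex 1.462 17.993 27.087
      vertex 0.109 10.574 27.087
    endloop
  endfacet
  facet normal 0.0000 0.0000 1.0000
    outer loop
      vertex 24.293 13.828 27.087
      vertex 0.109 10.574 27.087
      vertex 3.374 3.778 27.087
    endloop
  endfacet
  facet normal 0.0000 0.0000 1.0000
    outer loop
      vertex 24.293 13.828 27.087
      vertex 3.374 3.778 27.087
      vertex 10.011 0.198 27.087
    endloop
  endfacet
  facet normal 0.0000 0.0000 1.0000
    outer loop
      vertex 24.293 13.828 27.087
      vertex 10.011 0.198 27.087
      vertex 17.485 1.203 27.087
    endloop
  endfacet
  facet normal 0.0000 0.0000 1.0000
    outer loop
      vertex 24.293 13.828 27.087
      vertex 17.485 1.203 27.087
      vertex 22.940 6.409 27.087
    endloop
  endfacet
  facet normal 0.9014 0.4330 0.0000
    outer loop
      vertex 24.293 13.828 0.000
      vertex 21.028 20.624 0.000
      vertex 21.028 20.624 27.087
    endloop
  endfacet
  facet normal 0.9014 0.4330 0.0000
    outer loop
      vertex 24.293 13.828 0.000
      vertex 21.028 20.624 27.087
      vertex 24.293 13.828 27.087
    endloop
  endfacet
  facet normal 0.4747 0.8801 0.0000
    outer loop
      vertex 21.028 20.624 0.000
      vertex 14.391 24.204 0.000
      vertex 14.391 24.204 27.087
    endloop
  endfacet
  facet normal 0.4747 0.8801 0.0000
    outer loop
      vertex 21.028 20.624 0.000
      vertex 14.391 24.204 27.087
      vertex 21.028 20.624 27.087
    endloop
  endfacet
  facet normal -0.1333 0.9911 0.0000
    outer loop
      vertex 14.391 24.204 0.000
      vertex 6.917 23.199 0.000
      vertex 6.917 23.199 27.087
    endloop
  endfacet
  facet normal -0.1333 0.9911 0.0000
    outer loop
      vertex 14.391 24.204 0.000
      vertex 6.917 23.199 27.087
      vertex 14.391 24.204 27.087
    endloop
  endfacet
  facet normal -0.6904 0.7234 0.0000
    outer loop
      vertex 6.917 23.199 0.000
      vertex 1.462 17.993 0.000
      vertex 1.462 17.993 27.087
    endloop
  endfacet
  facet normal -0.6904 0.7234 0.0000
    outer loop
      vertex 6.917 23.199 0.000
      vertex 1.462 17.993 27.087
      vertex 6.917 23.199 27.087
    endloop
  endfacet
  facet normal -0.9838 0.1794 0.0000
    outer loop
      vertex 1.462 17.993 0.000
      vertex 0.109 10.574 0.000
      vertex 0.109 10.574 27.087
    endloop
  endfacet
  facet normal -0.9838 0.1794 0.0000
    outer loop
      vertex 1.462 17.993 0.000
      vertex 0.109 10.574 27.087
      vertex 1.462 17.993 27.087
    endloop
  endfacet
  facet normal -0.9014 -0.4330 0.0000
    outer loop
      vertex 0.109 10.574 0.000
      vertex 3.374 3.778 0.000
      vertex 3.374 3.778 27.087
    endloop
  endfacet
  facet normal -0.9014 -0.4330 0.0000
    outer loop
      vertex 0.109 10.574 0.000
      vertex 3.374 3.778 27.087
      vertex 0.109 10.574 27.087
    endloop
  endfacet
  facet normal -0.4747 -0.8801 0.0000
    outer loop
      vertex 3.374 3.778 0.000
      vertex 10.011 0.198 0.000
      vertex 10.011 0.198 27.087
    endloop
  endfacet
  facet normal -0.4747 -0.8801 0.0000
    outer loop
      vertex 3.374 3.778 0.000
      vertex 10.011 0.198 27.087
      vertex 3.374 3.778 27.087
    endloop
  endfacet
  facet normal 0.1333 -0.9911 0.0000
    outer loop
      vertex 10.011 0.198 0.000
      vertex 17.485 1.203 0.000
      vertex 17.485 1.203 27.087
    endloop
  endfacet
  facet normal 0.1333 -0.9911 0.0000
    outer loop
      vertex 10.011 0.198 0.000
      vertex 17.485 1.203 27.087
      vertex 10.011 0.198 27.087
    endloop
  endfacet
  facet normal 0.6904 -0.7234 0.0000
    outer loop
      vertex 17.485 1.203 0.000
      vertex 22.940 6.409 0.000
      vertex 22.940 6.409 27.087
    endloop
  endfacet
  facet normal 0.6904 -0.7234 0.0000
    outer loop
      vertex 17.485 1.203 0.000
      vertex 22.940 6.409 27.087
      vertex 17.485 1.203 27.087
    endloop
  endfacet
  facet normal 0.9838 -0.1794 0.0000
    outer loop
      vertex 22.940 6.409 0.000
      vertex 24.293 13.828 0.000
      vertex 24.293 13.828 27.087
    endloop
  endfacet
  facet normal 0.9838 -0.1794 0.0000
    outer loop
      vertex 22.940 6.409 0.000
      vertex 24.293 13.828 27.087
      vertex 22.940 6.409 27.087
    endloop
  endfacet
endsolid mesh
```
; perimeter-only toolpath
G21 ; units = mm
G90 ; absolute positioning
G28 ; home
; layer 1
G0 Z9.029
G0 X24.293 Y13.828
G1 X21.028 Y20.624
G1 X14.391 Y24.204
G1 X6.917 Y23.199
G1 X1.462 Y17.993
G1 X0.109 Y10.574
G1 X3.374 Y3.778
G1 X10.011 Y0.198
G1 X17.485 Y1.203
G1 X22.940 Y6.409
G1 X24.293 Y13.828
; layer 2
G0 Z18.058
G0 X24.293 Y13.828
G1 X21.028 Y20.624
G1 X14.391 Y24.204
G1 X6.917 Y23.199
G1 X1.462 Y17.993
G1 X0.109 Y10.574
G1 X3.374 Y3.778
G1 X10.011 Y0.198
G1 X17.485 Y1.203
G1 X22.940 Y6.409
G1 X24.293 Y13.828
; layer 3
G0 Z27.087
G0 X24.293 Y13.828
G1 X21.028 Y20.624
G1 X14.391 Y24.204
G1 X6.917 Y23.199
G1 X1.462 Y17.993
G1 X0.109 Y10.574
G1 X3.374 Y3.778
G1 X10.011 Y0.198
G1 X17.485 Y1.203
G1 X22.940 Y6.409
G1 X24.293 Y13.828
M2 ; end

The solid is a regular 10-sided prism (a cylinder approximated with 10 flat sides), circumscribed radius ≈ 12.2 mm, height ≈ 27.1 mm. Slicing at Δz = 9.029 mm — 3 equal slices spanning the solid's height, so layer i sits at z = i·h/3 — gives 3 non-empty perimeters. Each is a 10-segment closed polygon; G0 lifts to the layer z and rapids to the start vertex, then G1 traces the edges.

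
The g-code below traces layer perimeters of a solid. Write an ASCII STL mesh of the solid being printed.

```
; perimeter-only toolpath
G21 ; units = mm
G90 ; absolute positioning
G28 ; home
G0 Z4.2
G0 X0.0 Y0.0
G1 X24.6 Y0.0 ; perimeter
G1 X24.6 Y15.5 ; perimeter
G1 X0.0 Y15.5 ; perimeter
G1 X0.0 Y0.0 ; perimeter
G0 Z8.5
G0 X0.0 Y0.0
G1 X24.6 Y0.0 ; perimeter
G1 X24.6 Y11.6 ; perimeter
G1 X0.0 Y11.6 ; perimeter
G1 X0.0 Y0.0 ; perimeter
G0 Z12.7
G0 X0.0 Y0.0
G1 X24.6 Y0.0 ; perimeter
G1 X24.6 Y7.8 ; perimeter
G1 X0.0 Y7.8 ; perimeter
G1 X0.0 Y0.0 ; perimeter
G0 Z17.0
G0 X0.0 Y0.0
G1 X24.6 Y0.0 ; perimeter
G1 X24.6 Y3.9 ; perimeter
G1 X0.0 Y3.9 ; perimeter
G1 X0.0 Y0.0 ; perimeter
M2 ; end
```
solid part
  facet normal 0.0000 0.0000 -1.0000
    outer loop
      vertex 24.6 19.4 0.0
      vertex 24.6 0.0 0.0
      vertex 0.0 0.0 0.0
    endloop
  endfacet
  facet normal 0.0000 0.0000 -1.0000
    outer loop
      vertex 0.0 19.4 0.0
      vertex 24.6 19.4 0.0
      vertex 0.0 0.0 0.0
    endloop
  endfacet
  facet normal 0.0000 -1.0000 0.0000
    outer loop
      vertex 0.0 0.0 0.0
      vertex 24.6 0.0 0.0
      vertex 24.6 0.0 21.2
    endloop
  endfacet
  facet normal 0.0000 -1.0000 0.0000
    outer loop
      vertex 0.0 0.0 0.0
      vertex 24.6 0.0 21.2
      vertex 0.0 0.0 21.2
    endloop
  endfacet
  facet normal 0.0000 0.7377 0.6751
    outer loop
      vertex 0.0 0.0 21.2
      vertex 24.6 0.0 21.2
      vertex 24.6 19.4 0.0
    endloop
  endfacet
  facet normal 0.0000 0.7377 0.6751
    outer loop
      vertex 0.0 0.0 21.2
      vertex 24.6 19.4 0.0
      vertex 0.0 19.4 0.0
    endloop
  endfacet
  facet normal -1.0000 0.0000 0.0000
    outer loop
      vertex 0.0 0.0 21.2
      vertex 0.0 19.4 0.0
      vertex 0.0 0.0 0.0
    endloop
  endfacet
  facet normal 1.0000 0.0000 0.0000
    outer loop
      vertex 24.6 0.0 0.0
      vertex 24.6 19.4 0.0
      vertex 24.6 0.0 21.2
    endloop
  endfacet
endsolid part

The G0 Z moves step by Δz≈4.2 mm. The G1 loops shrink linearly with z, so the solid tapers from its base footprint up to z≈21.2. Closing with a flat bottom cap and the tapered top and triangulating gives 8 facets — a wedge (ramp): 24.6 × 19.4 mm base, rising to 21.2 mm along the y=0 edge and sloping linearly to z=0 at y=19.4.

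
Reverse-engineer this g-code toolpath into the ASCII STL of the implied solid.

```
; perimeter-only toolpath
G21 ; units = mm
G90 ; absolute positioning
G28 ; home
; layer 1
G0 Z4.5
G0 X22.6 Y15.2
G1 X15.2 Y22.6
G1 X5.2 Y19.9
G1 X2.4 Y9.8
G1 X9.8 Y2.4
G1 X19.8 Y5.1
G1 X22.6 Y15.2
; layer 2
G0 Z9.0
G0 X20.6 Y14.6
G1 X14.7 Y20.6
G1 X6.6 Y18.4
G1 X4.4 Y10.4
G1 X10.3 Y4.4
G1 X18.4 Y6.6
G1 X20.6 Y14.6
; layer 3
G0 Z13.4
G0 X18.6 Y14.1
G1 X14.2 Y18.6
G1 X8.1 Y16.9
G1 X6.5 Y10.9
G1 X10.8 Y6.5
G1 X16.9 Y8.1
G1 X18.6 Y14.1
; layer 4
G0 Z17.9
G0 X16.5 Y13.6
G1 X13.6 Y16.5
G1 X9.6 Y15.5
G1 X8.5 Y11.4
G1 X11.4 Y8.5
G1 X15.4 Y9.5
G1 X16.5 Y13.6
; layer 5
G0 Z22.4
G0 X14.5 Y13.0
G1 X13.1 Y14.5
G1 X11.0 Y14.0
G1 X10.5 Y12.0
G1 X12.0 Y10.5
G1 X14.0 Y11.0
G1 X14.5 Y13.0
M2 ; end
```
solid part
  facet normal 0.0000 0.0000 -1.0000
    outer loop
      vertex 3.7 21.4 0.0
      vertex 15.8 24.6 0.0
      vertex 24.6 15.7 0.0
    endloop
  endfacet
  facet normal 0.0000 0.0000 -1.0000
    outer loop
      vertex 0.4 9.3 0.0
      vertex 3.7 21.4 0.0
      vertex 24.6 15.7 0.0
    endloop
  endfacet
  facet normal 0.0000 0.0000 -1.0000
    outer loop
      vertex 9.2 0.4 0.0
      vertex 0.4 9.3 0.0
      vertex 24.6 15.7 0.0
    endloop
  endfacet
  facet normal 0.0000 0.0000 -1.0000
    outer loop
      vertex 21.3 3.6 0.0
      vertex 9.2 0.4 0.0
      vertex 24.6 15.7 0.0
    endloop
  endfacet
  facet normal 0.6594 0.6520 0.3742
    outer loop
      vertex 24.6 15.7 0.0
      vertex 15.8 24.6 0.0
      vertex 12.5 12.5 26.9
    endloop
  endfacet
  facet normal -0.2371 0.8965 0.3742
    outer loop
      vertex 15.8 24.6 0.0
      vertex 3.7 21.4 0.0
      vertex 12.5 12.5 26.9
    endloop
  endfacet
  facet normal -0.8949 0.2441 0.3735
    outer loop
      vertex 3.7 21.4 0.0
      vertex 0.4 9.3 0.0
      vertex 12.5 12.5 26.9
    endloop
  endfacet
  facet normal -0.6594 -0.6520 0.3742
    outer loop
      vertex 0.4 9.3 0.0
      vertex 9.2 0.4 0.0
      vertex 12.5 12.5 26.9
    endloop
  endfacet
  facet normal 0.2371 -0.8965 0.3742
    outer loop
      vertex 9.2 0.4 0.0
      vertex 21.3 3.6 0.0
      vertex 12.5 12.5 26.9
    endloop
  endfacet
  facet normal 0.8949 -0.2441 0.3735
    outer loop
      vertex 21.3 3.6 0.0
      vertex 24.6 15.7 0.0
      vertex 12.5 12.5 26.9
    endloop
  endfacet
endsolid part

The G0 Z moves step by Δz≈4.5 mm. The G1 loops shrink linearly with z, so the solid tapers from its base footprint up to z≈26.9. Closing with a flat bottom cap and the tapered top and triangulating gives 10 facets — a regular 6-sided pyramid, base circumscribed radius ≈ 12.5 mm, apex at z ≈ 26.9 mm.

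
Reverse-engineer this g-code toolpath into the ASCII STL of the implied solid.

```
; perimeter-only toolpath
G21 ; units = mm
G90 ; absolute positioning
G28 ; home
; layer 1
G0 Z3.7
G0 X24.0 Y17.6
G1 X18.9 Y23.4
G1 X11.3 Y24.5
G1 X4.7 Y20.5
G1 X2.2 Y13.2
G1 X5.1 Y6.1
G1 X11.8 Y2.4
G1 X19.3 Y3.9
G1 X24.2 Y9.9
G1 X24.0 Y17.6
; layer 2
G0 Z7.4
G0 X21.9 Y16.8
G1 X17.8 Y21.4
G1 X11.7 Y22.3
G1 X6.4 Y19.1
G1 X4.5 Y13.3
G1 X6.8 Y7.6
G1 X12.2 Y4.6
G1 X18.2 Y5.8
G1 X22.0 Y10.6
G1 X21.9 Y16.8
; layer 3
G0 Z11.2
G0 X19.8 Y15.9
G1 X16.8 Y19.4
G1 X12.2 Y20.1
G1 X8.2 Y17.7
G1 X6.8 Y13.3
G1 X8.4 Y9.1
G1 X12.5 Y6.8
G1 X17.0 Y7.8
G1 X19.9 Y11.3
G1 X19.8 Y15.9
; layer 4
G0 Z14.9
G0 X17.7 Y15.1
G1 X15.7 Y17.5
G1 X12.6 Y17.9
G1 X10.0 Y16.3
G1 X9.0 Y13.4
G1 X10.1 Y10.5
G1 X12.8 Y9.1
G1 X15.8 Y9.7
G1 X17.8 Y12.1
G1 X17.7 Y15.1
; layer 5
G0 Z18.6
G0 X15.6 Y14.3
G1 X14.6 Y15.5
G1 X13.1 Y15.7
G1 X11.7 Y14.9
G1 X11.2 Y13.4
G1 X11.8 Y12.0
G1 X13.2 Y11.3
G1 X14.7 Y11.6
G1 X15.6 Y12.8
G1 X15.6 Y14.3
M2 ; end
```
solid part
  facet normal 0.0000 0.0000 -1.0000
    outer loop
      vertex 10.8 26.7 0.0
      vertex 20.0 25.4 0.0
      vertex 26.1 18.4 0.0
    endloop
  endfacet
  facet normal 0.0000 0.0000 -1.0000
    outer loop
      vertex 2.9 21.9 0.0
      vertex 10.8 26.7 0.0
      vertex 26.1 18.4 0.0
    endloop
  endfacet
  facet normal 0.0000 0.0000 -1.0000
    outer loop
      vertex 0.0 13.2 0.0
      vertex 2.9 21.9 0.0
      vertex 26.1 18.4 0.0
    endloop
  endfacet
  facet normal 0.0000 0.0000 -1.0000
    outer loop
      vertex 3.4 4.6 0.0
      vertex 0.0 13.2 0.0
      vertex 26.1 18.4 0.0
    endloop
  endfacet
  facet normal 0.0000 0.0000 -1.0000
    outer loop
      vertex 11.5 0.2 0.0
      vertex 3.4 4.6 0.0
      vertex 26.1 18.4 0.0
    endloop
  endfacet
  facet normal 0.0000 0.0000 -1.0000
    outer loop
      vertex 20.5 2.0 0.0
      vertex 11.5 0.2 0.0
      vertex 26.1 18.4 0.0
    endloop
  endfacet
  facet normal 0.0000 0.0000 -1.0000
    outer loop
      vertex 26.3 9.2 0.0
      vertex 20.5 2.0 0.0
      vertex 26.1 18.4 0.0
    endloop
  endfacet
  facet normal 0.6549 0.5707 0.4954
    outer loop
      vertex 26.1 18.4 0.0
      vertex 20.0 25.4 0.0
      vertex 13.5 13.5 22.3
    endloop
  endfacet
  facet normal 0.1216 0.8605 0.4947
    outer loop
      vertex 20.0 25.4 0.0
      vertex 10.8 26.7 0.0
      vertex 13.5 13.5 22.3
    endloop
  endfacet
  facet normal -0.4514 0.7429 0.4944
    outer loop
      vertex 10.8 26.7 0.0
      vertex 2.9 21.9 0.0
      vertex 13.5 13.5 22.3
    endloop
  endfacet
  facet normal -0.8242 0.2747 0.4952
    outer loop
      vertex 2.9 21.9 0.0
      vertex 0.0 13.2 0.0
      vertex 13.5 13.5 22.3
    endloop
  endfacet
  facet normal -0.8086 -0.3197 0.4938
    outer loop
      vertex 0.0 13.2 0.0
      vertex 3.4 4.6 0.0
      vertex 13.5 13.5 22.3
    endloop
  endfacet
  facet normal -0.4152 -0.7644 0.4932
    outer loop
      vertex 3.4 4.6 0.0
      vertex 11.5 0.2 0.0
      vertex 13.5 13.5 22.3
    endloop
  endfacet
  facet normal 0.1706 -0.8529 0.4934
    outer loop
      vertex 11.5 0.2 0.0
      vertex 20.5 2.0 0.0
      vertex 13.5 13.5 22.3
    endloop
  endfacet
  facet normal 0.6772 -0.5455 0.4939
    outer loop
      vertex 20.5 2.0 0.0
      vertex 26.3 9.2 0.0
      vertex 13.5 13.5 22.3
    endloop
  endfacet
  facet normal 0.8687 0.0189 0.4950
    outer loop
      vertex 26.3 9.2 0.0
      vertex 26.1 18.4 0.0
      vertex 13.5 13.5 22.3
    endloop
  endfacet
endsolid part

The G0 Z moves step by Δz≈3.7 mm. The G1 loops shrink linearly with z, so the solid tapers from its base footprint up to z≈22.3. Closing with a flat bottom cap and the tapered top and triangulating gives 16 facets — a regular 9-sided pyramid, base circumscribed radius ≈ 13.5 mm, apex at z ≈ 22.3 mm.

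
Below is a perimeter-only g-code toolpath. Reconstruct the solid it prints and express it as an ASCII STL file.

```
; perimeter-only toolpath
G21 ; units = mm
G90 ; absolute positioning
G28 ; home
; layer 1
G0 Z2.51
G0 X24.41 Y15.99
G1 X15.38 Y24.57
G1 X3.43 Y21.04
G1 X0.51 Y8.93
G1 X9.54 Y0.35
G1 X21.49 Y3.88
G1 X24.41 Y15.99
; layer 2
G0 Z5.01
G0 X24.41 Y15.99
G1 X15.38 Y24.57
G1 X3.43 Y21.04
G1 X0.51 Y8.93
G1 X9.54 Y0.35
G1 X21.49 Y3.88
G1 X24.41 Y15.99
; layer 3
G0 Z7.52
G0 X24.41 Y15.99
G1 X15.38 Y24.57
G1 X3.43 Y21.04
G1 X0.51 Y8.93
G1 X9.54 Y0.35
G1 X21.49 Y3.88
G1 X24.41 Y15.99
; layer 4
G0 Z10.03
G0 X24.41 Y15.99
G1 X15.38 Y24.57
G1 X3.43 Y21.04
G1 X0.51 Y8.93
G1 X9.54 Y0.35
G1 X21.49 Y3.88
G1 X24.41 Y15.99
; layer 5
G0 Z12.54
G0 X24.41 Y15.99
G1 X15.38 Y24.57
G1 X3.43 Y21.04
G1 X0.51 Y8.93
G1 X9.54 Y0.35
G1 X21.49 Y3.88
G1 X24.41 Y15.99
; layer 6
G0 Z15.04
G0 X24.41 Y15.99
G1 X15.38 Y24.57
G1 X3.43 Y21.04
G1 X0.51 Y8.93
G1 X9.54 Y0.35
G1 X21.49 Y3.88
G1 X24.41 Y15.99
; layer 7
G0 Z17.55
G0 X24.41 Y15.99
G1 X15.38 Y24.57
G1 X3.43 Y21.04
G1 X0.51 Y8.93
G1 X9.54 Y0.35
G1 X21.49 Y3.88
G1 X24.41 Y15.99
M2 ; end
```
solid part
  facet normal 0.0000 0.0000 -1.0000
    outer loop
      vertex 3.43 21.04 0.00
      vertex 15.38 24.57 0.00
      vertex 24.41 15.99 0.00
    endloop
  endfacet
  facet normal 0.0000 0.0000 -1.0000
    outer loop
      vertex 0.51 8.93 0.00
      vertex 3.43 21.04 0.00
      vertex 24.41 15.99 0.00
    endloop
  endfacet
  facet normal 0.0000 0.0000 -1.0000
    outer loop
      vertex 9.54 0.35 0.00
      vertex 0.51 8.93 0.00
      vertex 24.41 15.99 0.00
    endloop
  endfacet
  facet normal 0.0000 0.0000 -1.0000
    outer loop
      vertex 21.49 3.88 0.00
      vertex 9.54 0.35 0.00
      vertex 24.41 15.99 0.00
    endloop
  endfacet
  facet normal 0.0000 0.0000 1.0000
    outer loop
      vertex 24.41 15.99 17.55
      vertex 15.38 24.57 17.55
      vertex 3.43 21.04 17.55
    endloop
  endfacet
  facet normal 0.0000 0.0000 1.0000
    outer loop
      vertex 24.41 15.99 17.55
      vertex 3.43 21.04 17.55
      vertex 0.51 8.93 17.55
    endloop
  endfacet
  facet normal 0.0000 0.0000 1.0000
    outer loop
      vertex 24.41 15.99 17.55
      vertex 0.51 8.93 17.55
      vertex 9.54 0.35 17.55
    endloop
  endfacet
  facet normal 0.0000 0.0000 1.0000
    outer loop
      vertex 24.41 15.99 17.55
      vertex 9.54 0.35 17.55
      vertex 21.49 3.88 17.55
    endloop
  endfacet
  facet normal 0.6888 0.7249 0.0000
    outer loop
      vertex 24.41 15.99 0.00
      vertex 15.38 24.57 0.00
      vertex 15.38 24.57 17.55
    endloop
  endfacet
  facet normal 0.6888 0.7249 0.0000
    outer loop
      vertex 24.41 15.99 0.00
      vertex 15.38 24.57 17.55
      vertex 24.41 15.99 17.55
    endloop
  endfacet
  facet normal -0.2833 0.9590 0.0000
    outer loop
      vertex 15.38 24.57 0.00
      vertex 3.43 21.04 0.00
      vertex 3.43 21.04 17.55
    endloop
  endfacet
  facet normal -0.2833 0.9590 0.0000
    outer loop
      vertex 15.38 24.57 0.00
      vertex 3.43 21.04 17.55
      vertex 15.38 24.57 17.55
    endloop
  endfacet
  facet normal -0.9721 0.2344 0.0000
    outer loop
      vertex 3.43 21.04 0.00
      vertex 0.51 8.93 0.00
      vertex 0.51 8.93 17.55
    endloop
  endfacet
  facet normal -0.9721 0.2344 0.0000
    outer loop
      vertex 3.43 21.04 0.00
      vertex 0.51 8.93 17.55
      vertex 3.43 21.04 17.55
    endloop
  endfacet
  facet normal -0.6888 -0.7249 0.0000
    outer loop
      vertex 0.51 8.93 0.00
      vertex 9.54 0.35 0.00
      vertex 9.54 0.35 17.55
    endloop
  endfacet
  facet normal -0.6888 -0.7249 0.0000
    outer loop
      vertex 0.51 8.93 0.00
      vertex 9.54 0.35 17.55
      vertex 0.51 8.93 17.55
    endloop
  endfacet
  facet normal 0.2833 -0.9590 0.0000
    outer loop
      vertex 9.54 0.35 0.00
      vertex 21.49 3.88 0.00
      vertex 21.49 3.88 17.55
    endloop
  endfacet
  facet normal 0.2833 -0.9590 0.0000
    outer loop
      vertex 9.54 0.35 0.00
      vertex 21.49 3.88 17.55
      vertex 9.54 0.35 17.55
    endloop
  endfacet
  facet normal 0.9721 -0.2344 0.0000
    outer loop
      vertex 21.49 3.88 0.00
      vertex 24.41 15.99 0.00
      vertex 24.41 15.99 17.55
    endloop
  endfacet
  facet normal 0.9721 -0.2344 0.0000
    outer loop
      vertex 21.49 3.88 0.00
      vertex 24.41 15.99 17.55
      vertex 21.49 3.88 17.55
    endloop
  endfacet
endsolid part

The G0 Z moves step by Δz≈2.51 mm. Every layer's G1 loop is the same polygon, so the solid is a straight extrusion of it from z=0 to z≈17.6. Closing with flat bottom and top caps and triangulating gives 20 facets — a regular 6-sided prism (a cylinder approximated with 6 flat sides), circumscribed radius ≈ 12.5 mm, height ≈ 17.6 mm.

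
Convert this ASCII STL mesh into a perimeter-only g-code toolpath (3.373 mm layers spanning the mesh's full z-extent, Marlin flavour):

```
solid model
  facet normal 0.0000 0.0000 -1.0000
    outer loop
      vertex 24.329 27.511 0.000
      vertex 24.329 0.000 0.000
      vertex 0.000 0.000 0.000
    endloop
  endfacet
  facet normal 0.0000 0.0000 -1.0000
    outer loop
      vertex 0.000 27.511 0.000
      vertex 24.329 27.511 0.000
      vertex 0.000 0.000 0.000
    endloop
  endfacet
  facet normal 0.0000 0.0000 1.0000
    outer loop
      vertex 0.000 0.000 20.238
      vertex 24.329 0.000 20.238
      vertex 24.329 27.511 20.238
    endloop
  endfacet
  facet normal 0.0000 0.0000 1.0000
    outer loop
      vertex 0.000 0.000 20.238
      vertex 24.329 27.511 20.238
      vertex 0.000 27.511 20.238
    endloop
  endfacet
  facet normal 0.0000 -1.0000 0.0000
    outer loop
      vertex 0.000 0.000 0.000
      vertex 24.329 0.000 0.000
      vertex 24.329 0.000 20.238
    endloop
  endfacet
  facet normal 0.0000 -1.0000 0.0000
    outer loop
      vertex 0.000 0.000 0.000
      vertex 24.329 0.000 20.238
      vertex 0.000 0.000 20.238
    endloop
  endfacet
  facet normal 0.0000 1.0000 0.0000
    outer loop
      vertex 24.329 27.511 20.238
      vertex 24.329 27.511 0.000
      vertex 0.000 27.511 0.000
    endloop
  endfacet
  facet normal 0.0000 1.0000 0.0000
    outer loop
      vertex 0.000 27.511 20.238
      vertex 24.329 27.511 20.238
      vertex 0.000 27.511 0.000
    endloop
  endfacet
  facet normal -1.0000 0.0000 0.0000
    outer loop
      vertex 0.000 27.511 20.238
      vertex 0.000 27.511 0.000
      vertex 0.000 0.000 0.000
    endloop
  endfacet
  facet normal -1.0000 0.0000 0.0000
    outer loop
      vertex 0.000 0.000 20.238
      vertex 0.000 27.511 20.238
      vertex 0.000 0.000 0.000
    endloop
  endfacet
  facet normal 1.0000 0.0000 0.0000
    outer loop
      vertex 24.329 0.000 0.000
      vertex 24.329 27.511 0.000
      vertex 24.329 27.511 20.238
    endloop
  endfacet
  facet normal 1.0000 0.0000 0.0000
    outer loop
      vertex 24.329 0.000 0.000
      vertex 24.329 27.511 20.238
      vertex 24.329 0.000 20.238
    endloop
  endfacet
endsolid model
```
; perimeter-only toolpath
G21 ; units = mm
G90 ; absolute positioning
G28 ; home
; layer 1
G0 Z3.373
G0 X0.000 Y0.000
G1 X24.329 Y0.000
G1 X24.329 Y27.511
G1 X0.000 Y27.511
G1 X0.000 Y0.000
; layer 2
G0 Z6.746
G0 X0.000 Y0.000
G1 X24.329 Y0.000
G1 X24.329 Y27.511
G1 X0.000 Y27.511
G1 X0.000 Y0.000
; layer 3
G0 Z10.119
G0 X0.000 Y0.000
G1 X24.329 Y0.000
G1 X24.329 Y27.511
G1 X0.000 Y27.511
G1 X0.000 Y0.000
; layer 4
G0 Z13.492
G0 X0.000 Y0.000
G1 X24.329 Y0.000
G1 X24.329 Y27.511
G1 X0.000 Y27.511
G1 X0.000 Y0.000
; layer 5
G0 Z16.865
G0 X0.000 Y0.000
G1 X24.329 Y0.000
G1 X24.329 Y27.511
G1 X0.000 Y27.511
G1 X0.000 Y0.000
; layer 6
G0 Z20.238
G0 X0.000 Y0.000
G1 X24.329 Y0.000
G1 X24.329 Y27.511
G1 X0.000 Y27.511
G1 X0.000 Y0.000
M2 ; end

The solid is a rectangular box, roughly 24.3 × 27.5 mm footprint and 20.2 mm tall. Slicing at Δz = 3.373 mm — 6 equal slices spanning the solid's height, so layer i sits at z = i·h/6 — gives 6 non-empty perimeters. Each is a 4-segment closed polygon; G0 lifts to the layer z and rapids to the start vertex, then G1 traces the edges.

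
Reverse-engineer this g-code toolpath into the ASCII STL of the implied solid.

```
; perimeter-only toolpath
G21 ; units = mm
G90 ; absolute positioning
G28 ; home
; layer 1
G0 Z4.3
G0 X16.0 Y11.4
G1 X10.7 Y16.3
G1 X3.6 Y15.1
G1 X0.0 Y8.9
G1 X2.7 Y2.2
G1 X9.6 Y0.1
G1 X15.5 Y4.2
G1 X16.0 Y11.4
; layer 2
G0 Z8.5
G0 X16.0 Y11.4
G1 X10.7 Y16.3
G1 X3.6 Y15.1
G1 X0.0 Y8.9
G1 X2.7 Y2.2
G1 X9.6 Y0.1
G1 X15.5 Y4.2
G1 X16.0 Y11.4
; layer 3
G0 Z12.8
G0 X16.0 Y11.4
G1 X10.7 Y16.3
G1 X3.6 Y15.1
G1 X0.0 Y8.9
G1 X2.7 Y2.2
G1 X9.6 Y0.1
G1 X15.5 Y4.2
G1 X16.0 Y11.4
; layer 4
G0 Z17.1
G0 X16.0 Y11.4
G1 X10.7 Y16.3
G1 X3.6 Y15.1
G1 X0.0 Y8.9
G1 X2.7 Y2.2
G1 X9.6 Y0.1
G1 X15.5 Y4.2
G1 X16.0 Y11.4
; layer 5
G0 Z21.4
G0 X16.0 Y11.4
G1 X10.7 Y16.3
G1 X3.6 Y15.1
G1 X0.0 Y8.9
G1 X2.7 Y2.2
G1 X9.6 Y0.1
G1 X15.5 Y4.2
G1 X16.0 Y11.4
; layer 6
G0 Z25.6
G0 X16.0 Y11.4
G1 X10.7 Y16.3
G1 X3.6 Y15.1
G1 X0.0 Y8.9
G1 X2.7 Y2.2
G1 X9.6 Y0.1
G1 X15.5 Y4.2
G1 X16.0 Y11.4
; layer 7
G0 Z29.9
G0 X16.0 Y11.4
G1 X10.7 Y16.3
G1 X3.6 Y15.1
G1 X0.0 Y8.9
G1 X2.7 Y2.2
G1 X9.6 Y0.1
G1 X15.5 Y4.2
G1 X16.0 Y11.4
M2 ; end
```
solid part
  facet normal 0.0000 0.0000 -1.0000
    outer loop
      vertex 3.6 15.1 0.0
      vertex 10.7 16.3 0.0
      vertex 16.0 11.4 0.0
    endloop
  endfacet
  facet normal 0.0000 0.0000 -1.0000
    outer loop
      vertex 0.0 8.9 0.0
      vertex 3.6 15.1 0.0
      vertex 16.0 11.4 0.0
    endloop
  endfacet
  facet normal 0.0000 0.0000 -1.0000
    outer loop
      vertex 2.7 2.2 0.0
      vertex 0.0 8.9 0.0
      vertex 16.0 11.4 0.0
    endloop
  endfacet
  facet normal 0.0000 0.0000 -1.0000
    outer loop
      vertex 9.6 0.1 0.0
      vertex 2.7 2.2 0.0
      vertex 16.0 11.4 0.0
    endloop
  endfacet
  facet normal 0.0000 0.0000 -1.0000
    outer loop
      vertex 15.5 4.2 0.0
      vertex 9.6 0.1 0.0
      vertex 16.0 11.4 0.0
    endloop
  endfacet
  facet normal 0.0000 0.0000 1.0000
    outer loop
      vertex 16.0 11.4 29.9
      vertex 10.7 16.3 29.9
      vertex 3.6 15.1 29.9
    endloop
  endfacet
  facet normal 0.0000 0.0000 1.0000
    outer loop
      vertex 16.0 11.4 29.9
      vertex 3.6 15.1 29.9
      vertex 0.0 8.9 29.9
    endloop
  endfacet
  facet normal 0.0000 0.0000 1.0000
    outer loop
      vertex 16.0 11.4 29.9
      vertex 0.0 8.9 29.9
      vertex 2.7 2.2 29.9
    endloop
  endfacet
  facet normal 0.0000 0.0000 1.0000
    outer loop
      vertex 16.0 11.4 29.9
      vertex 2.7 2.2 29.9
      vertex 9.6 0.1 29.9
    endloop
  endfacet
  facet normal 0.0000 0.0000 1.0000
    outer loop
      vertex 16.0 11.4 29.9
      vertex 9.6 0.1 29.9
      vertex 15.5 4.2 29.9
    endloop
  endfacet
  facet normal 0.6789 0.7343 0.0000
    outer loop
      vertex 16.0 11.4 0.0
      vertex 10.7 16.3 0.0
      vertex 10.7 16.3 29.9
    endloop
  endfacet
  facet normal 0.6789 0.7343 0.0000
    outer loop
      vertex 16.0 11.4 0.0
      vertex 10.7 16.3 29.9
      vertex 16.0 11.4 29.9
    endloop
  endfacet
  facet normal -0.1667 0.9860 0.0000
    outer loop
      vertex 10.7 16.3 0.0
      vertex 3.6 15.1 0.0
      vertex 3.6 15.1 29.9
    endloop
  endfacet
  facet normal -0.1667 0.9860 0.0000
    outer loop
      vertex 10.7 16.3 0.0
      vertex 3.6 15.1 29.9
      vertex 10.7 16.3 29.9
    endloop
  endfacet
  facet normal -0.8648 0.5021 0.0000
    outer loop
      vertex 3.6 15.1 0.0
      vertex 0.0 8.9 0.0
      vertex 0.0 8.9 29.9
    endloop
  endfacet
  facet normal -0.8648 0.5021 0.0000
    outer loop
      vertex 3.6 15.1 0.0
      vertex 0.0 8.9 29.9
      vertex 3.6 15.1 29.9
    endloop
  endfacet
  facet normal -0.9275 -0.3738 0.0000
    outer loop
      vertex 0.0 8.9 0.0
      vertex 2.7 2.2 0.0
      vertex 2.7 2.2 29.9
    endloop
  endfacet
  facet normal -0.9275 -0.3738 0.0000
    outer loop
      vertex 0.0 8.9 0.0
      vertex 2.7 2.2 29.9
      vertex 0.0 8.9 29.9
    endloop
  endfacet
  facet normal -0.2912 -0.9567 0.0000
    outer loop
      vertex 2.7 2.2 0.0
      vertex 9.6 0.1 0.0
      vertex 9.6 0.1 29.9
    endloop
  endfacet
  facet normal -0.2912 -0.9567 0.0000
    outer loop
      vertex 2.7 2.2 0.0
      vertex 9.6 0.1 29.9
      vertex 2.7 2.2 29.9
    endloop
  endfacet
  facet normal 0.5707 -0.8212 0.0000
    outer loop
      vertex 9.6 0.1 0.0
      vertex 15.5 4.2 0.0
      vertex 15.5 4.2 29.9
    endloop
  endfacet
  facet normal 0.5707 -0.8212 0.0000
    outer loop
      vertex 9.6 0.1 0.0
      vertex 15.5 4.2 29.9
      vertex 9.6 0.1 29.9
    endloop
  endfacet
  facet normal 0.9976 -0.0693 0.0000
    outer loop
      vertex 15.5 4.2 0.0
      vertex 16.0 11.4 0.0
      vertex 16.0 11.4 29.9
    endloop
  endfacet
  facet normal 0.9976 -0.0693 0.0000
    outer loop
      vertex 15.5 4.2 0.0
      vertex 16.0 11.4 29.9
      vertex 15.5 4.2 29.9
    endloop
  endfacet
endsolid part

The G0 Z moves step by Δz≈4.3 mm. Every layer's G1 loop is the same polygon, so the solid is a straight extrusion of it from z=0 to z≈29.9. Closing with flat bottom and top caps and triangulating gives 24 facets — a regular 7-sided prism (a cylinder approximated with 7 flat sides), circumscribed radius ≈ 8.3 mm, height ≈ 29.9 mm.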